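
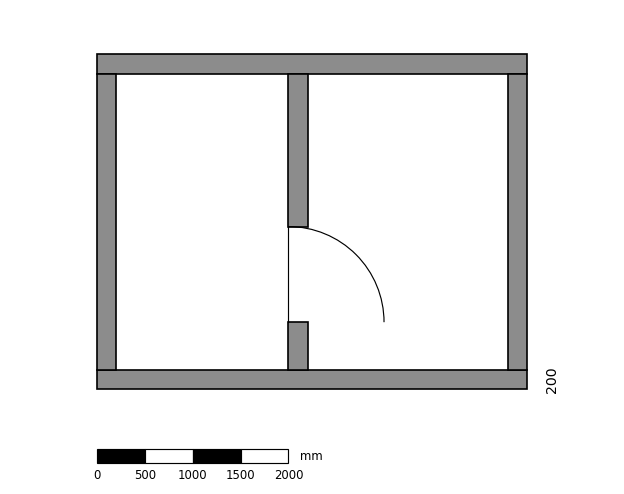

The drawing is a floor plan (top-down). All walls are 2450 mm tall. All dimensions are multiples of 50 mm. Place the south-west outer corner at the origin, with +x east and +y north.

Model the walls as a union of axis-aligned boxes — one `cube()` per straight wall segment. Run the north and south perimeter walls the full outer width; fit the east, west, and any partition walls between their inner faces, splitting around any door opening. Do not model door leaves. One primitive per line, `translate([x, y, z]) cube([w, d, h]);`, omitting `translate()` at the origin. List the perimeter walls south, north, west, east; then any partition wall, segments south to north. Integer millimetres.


cube([4500, 200, 2450]);
translate([0, 3300, 0]) cube([4500, 200, 2450]);
translate([0, 200, 0]) cube([200, 3100, 2450]);
translate([4300, 200, 0]) cube([200, 3100, 2450]);
translate([2000, 200, 0]) cube([200, 500, 2450]);
translate([2000, 1700, 0]) cube([200, 1600, 2450]);


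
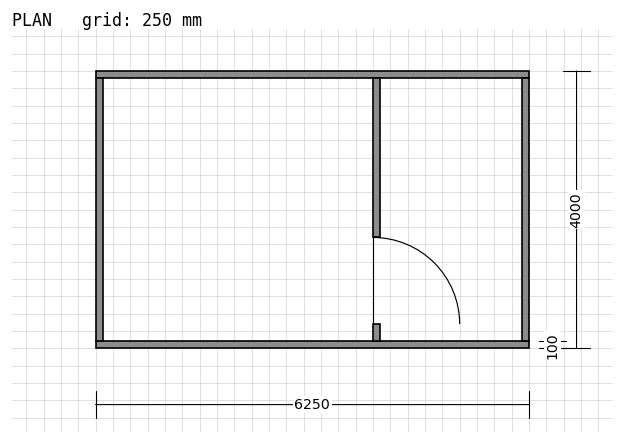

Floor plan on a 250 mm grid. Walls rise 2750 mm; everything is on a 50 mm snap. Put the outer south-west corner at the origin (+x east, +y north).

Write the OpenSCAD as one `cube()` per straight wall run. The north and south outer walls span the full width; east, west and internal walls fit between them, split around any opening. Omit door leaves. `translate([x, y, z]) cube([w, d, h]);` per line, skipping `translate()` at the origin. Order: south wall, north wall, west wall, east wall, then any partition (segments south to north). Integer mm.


cube([6250, 100, 2750]);
translate([0, 3900, 0]) cube([6250, 100, 2750]);
translate([0, 100, 0]) cube([100, 3800, 2750]);
translate([6150, 100, 0]) cube([100, 3800, 2750]);
translate([4000, 100, 0]) cube([100, 250, 2750]);
translate([4000, 1600, 0]) cube([100, 2300, 2750]);


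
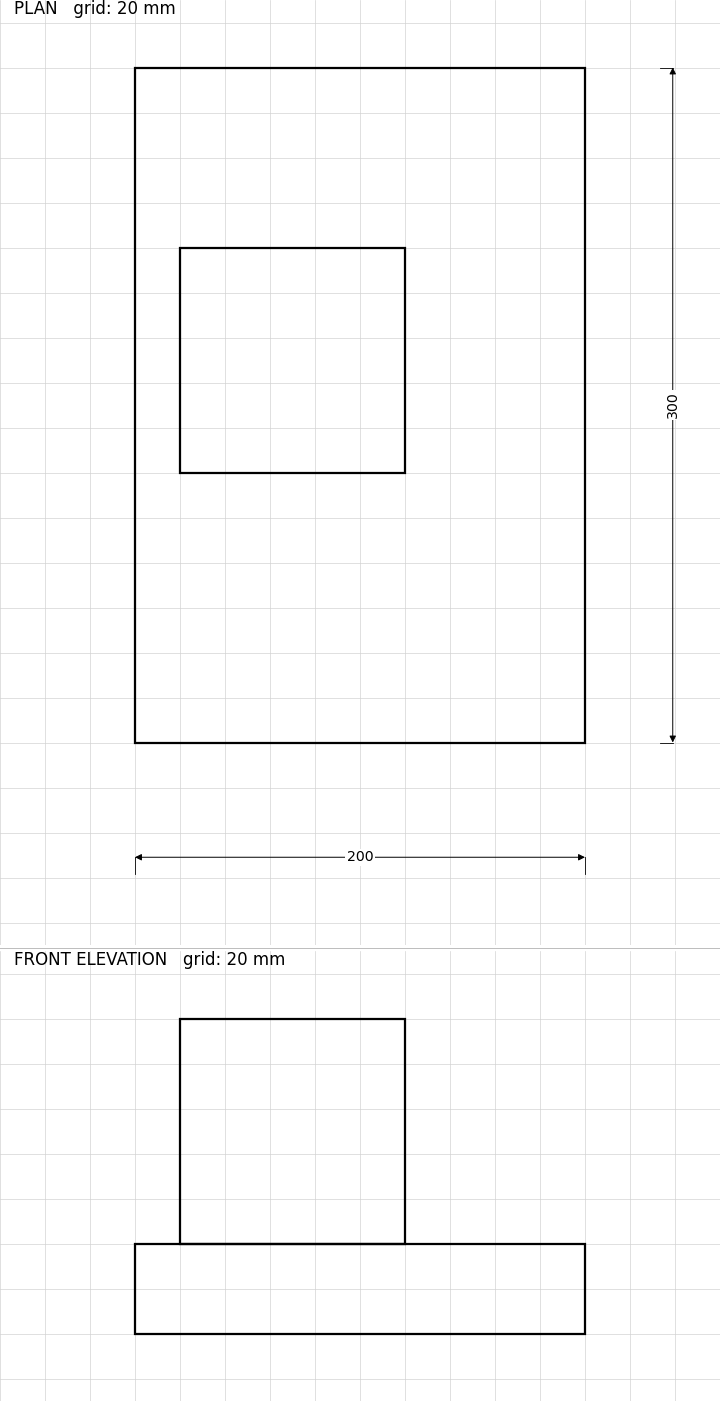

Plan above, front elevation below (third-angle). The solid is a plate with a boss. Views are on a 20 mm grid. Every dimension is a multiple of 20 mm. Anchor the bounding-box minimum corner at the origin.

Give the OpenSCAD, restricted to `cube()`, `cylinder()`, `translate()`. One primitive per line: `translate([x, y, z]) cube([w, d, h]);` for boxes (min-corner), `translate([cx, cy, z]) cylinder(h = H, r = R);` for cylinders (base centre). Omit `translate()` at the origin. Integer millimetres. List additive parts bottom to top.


cube([200, 300, 40]);
translate([20, 120, 40]) cube([100, 100, 100]);


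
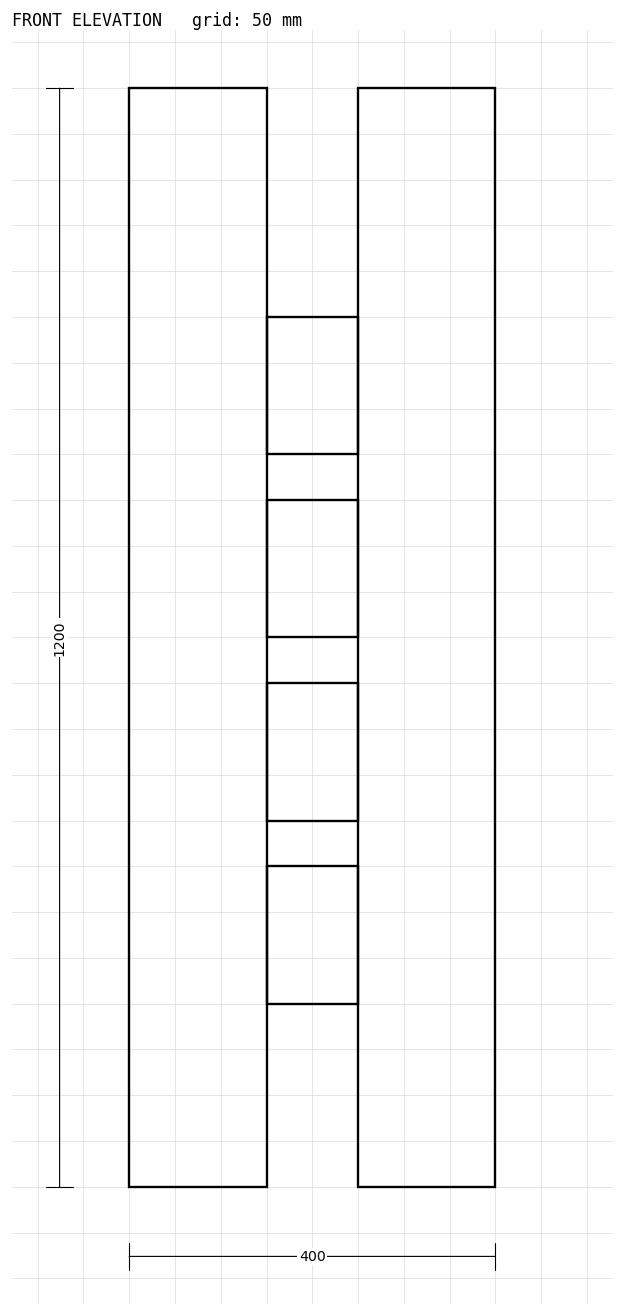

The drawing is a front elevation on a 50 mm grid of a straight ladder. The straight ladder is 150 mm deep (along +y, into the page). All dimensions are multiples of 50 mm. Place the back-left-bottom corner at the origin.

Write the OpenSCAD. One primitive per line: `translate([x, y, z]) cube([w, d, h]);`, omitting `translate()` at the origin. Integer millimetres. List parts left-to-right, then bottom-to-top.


cube([150, 150, 1200]);
translate([150, 0, 200]) cube([100, 150, 150]);
translate([150, 0, 400]) cube([100, 150, 150]);
translate([150, 0, 600]) cube([100, 150, 150]);
translate([150, 0, 800]) cube([100, 150, 150]);
translate([250, 0, 0]) cube([150, 150, 1200]);


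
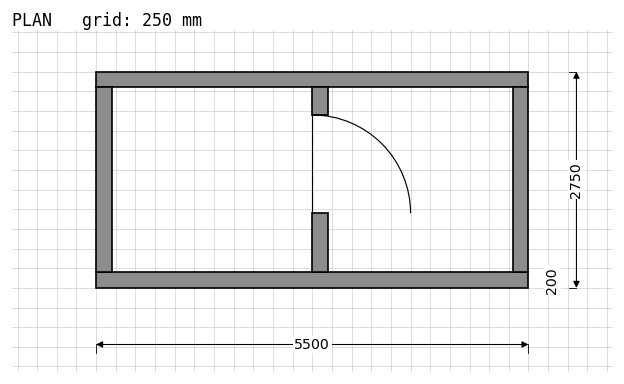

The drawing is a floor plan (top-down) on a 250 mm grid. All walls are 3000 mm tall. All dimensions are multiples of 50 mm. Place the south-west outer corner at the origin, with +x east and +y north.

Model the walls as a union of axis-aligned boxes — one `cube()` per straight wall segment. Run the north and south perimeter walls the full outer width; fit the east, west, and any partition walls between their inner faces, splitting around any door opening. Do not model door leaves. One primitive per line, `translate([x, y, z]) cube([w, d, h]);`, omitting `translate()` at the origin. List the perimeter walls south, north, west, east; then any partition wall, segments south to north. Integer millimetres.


cube([5500, 200, 3000]);
translate([0, 2550, 0]) cube([5500, 200, 3000]);
translate([0, 200, 0]) cube([200, 2350, 3000]);
translate([5300, 200, 0]) cube([200, 2350, 3000]);
translate([2750, 200, 0]) cube([200, 750, 3000]);
translate([2750, 2200, 0]) cube([200, 350, 3000]);


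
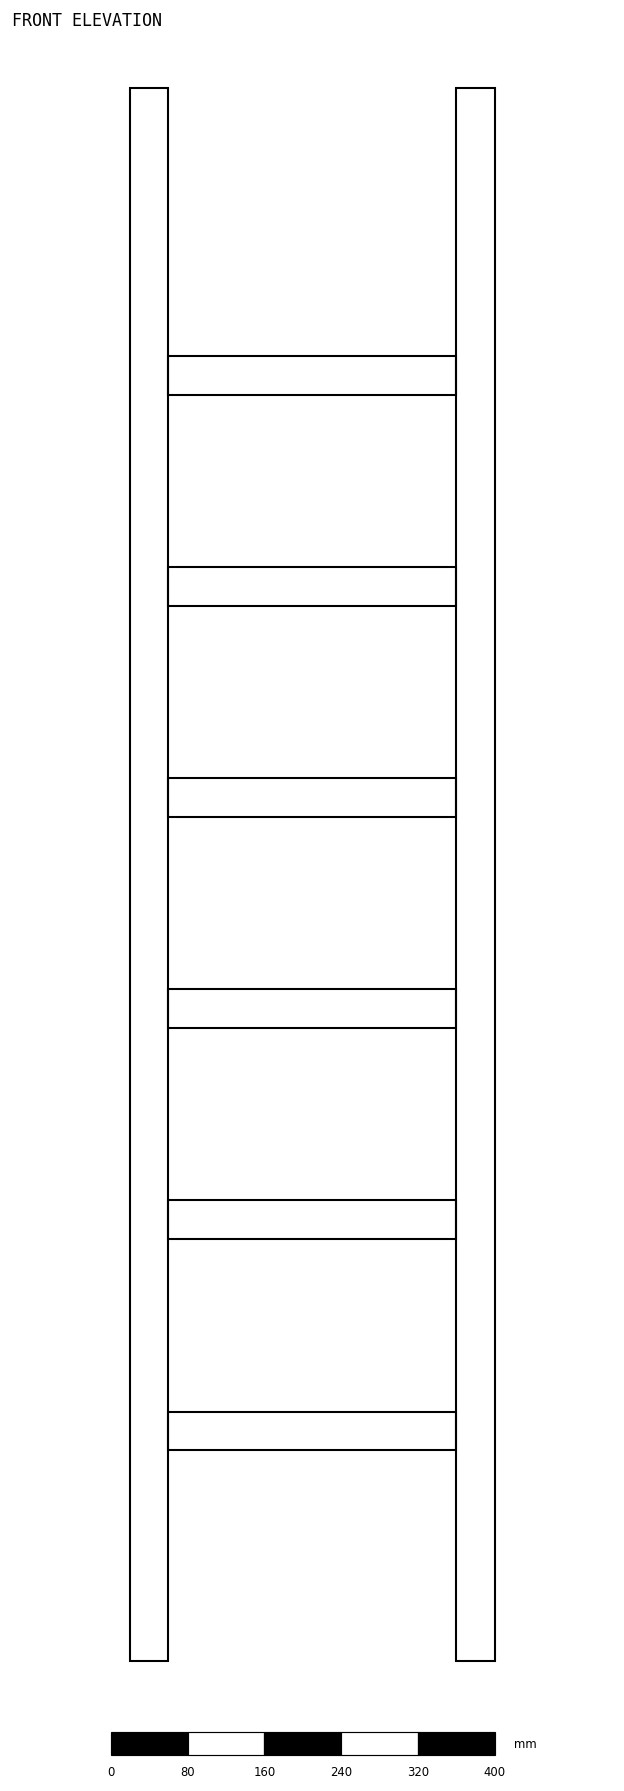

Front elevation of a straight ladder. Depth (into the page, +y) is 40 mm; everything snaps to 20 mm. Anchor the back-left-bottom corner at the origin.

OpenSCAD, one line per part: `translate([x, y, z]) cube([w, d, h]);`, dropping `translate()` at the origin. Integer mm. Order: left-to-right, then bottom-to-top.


cube([40, 40, 1640]);
translate([40, 0, 220]) cube([300, 40, 40]);
translate([40, 0, 440]) cube([300, 40, 40]);
translate([40, 0, 660]) cube([300, 40, 40]);
translate([40, 0, 880]) cube([300, 40, 40]);
translate([40, 0, 1100]) cube([300, 40, 40]);
translate([40, 0, 1320]) cube([300, 40, 40]);
translate([340, 0, 0]) cube([40, 40, 1640]);


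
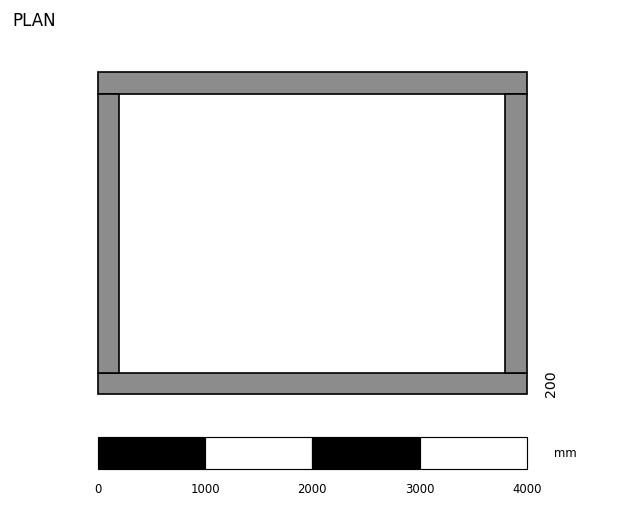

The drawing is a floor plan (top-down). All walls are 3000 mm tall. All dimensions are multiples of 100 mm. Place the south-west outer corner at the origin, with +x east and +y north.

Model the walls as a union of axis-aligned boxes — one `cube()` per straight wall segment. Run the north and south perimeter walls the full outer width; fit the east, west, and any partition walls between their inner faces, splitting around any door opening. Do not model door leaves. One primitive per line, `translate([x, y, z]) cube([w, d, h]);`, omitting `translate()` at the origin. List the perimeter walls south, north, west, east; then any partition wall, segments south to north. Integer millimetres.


cube([4000, 200, 3000]);
translate([0, 2800, 0]) cube([4000, 200, 3000]);
translate([0, 200, 0]) cube([200, 2600, 3000]);
translate([3800, 200, 0]) cube([200, 2600, 3000]);


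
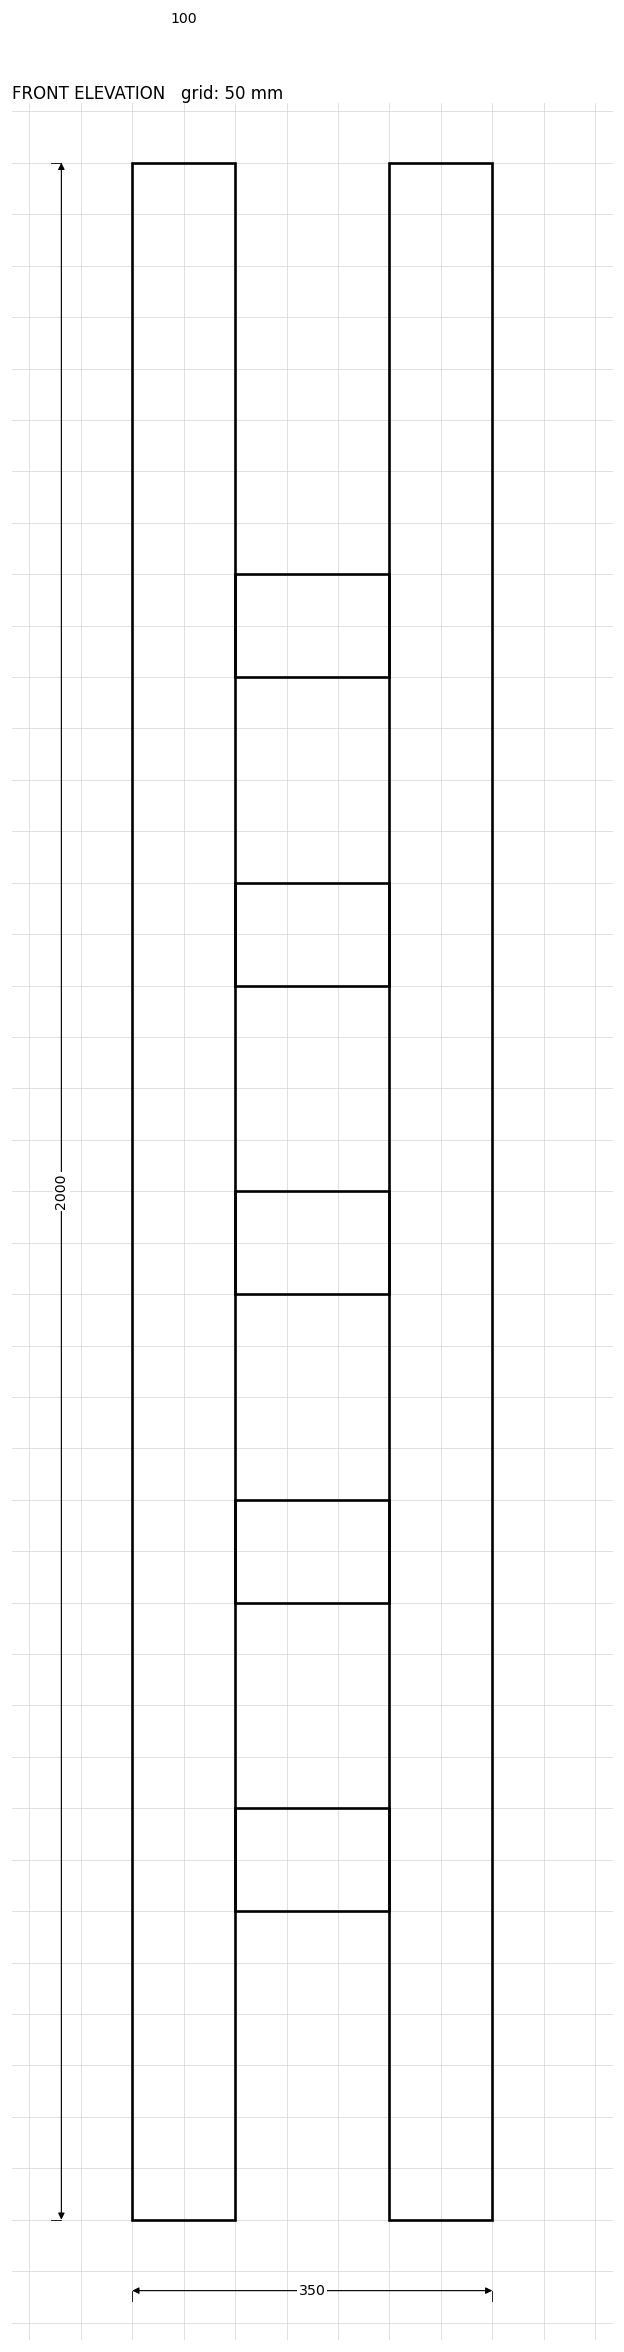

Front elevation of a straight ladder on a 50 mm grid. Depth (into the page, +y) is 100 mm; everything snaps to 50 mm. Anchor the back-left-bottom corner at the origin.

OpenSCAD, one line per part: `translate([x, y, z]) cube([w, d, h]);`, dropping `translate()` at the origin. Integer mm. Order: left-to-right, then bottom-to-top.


cube([100, 100, 2000]);
translate([100, 0, 300]) cube([150, 100, 100]);
translate([100, 0, 600]) cube([150, 100, 100]);
translate([100, 0, 900]) cube([150, 100, 100]);
translate([100, 0, 1200]) cube([150, 100, 100]);
translate([100, 0, 1500]) cube([150, 100, 100]);
translate([250, 0, 0]) cube([100, 100, 2000]);


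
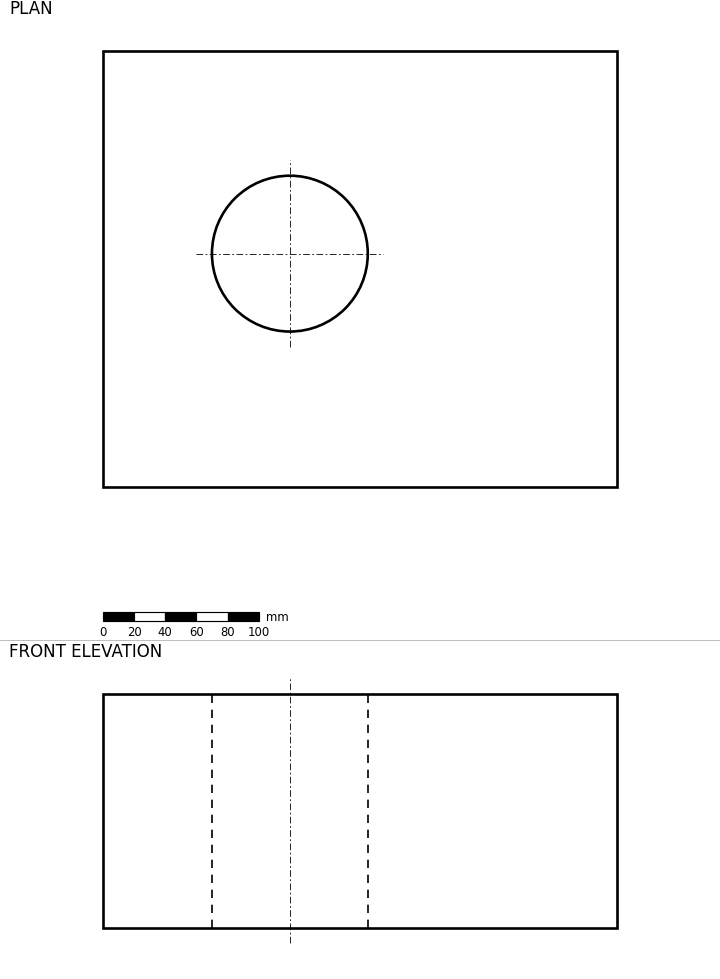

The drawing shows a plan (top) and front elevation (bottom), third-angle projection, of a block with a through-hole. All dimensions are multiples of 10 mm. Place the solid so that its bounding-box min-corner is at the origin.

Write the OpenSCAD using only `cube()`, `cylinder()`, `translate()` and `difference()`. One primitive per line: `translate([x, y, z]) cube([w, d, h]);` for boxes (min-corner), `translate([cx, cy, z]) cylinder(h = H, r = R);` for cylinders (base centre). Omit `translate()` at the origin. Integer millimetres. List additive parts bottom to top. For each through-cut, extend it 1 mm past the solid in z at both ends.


difference() {
  cube([330, 280, 150]);
  translate([120, 150, -1]) cylinder(h = 152, r = 50);
}


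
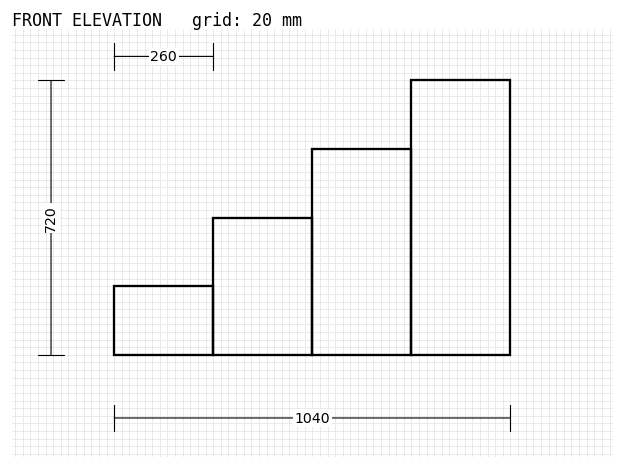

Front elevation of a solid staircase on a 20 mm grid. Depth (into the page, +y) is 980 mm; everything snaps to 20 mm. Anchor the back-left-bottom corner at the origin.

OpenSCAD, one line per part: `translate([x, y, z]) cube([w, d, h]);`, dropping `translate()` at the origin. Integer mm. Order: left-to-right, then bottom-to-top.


cube([260, 980, 180]);
translate([260, 0, 0]) cube([260, 980, 360]);
translate([520, 0, 0]) cube([260, 980, 540]);
translate([780, 0, 0]) cube([260, 980, 720]);


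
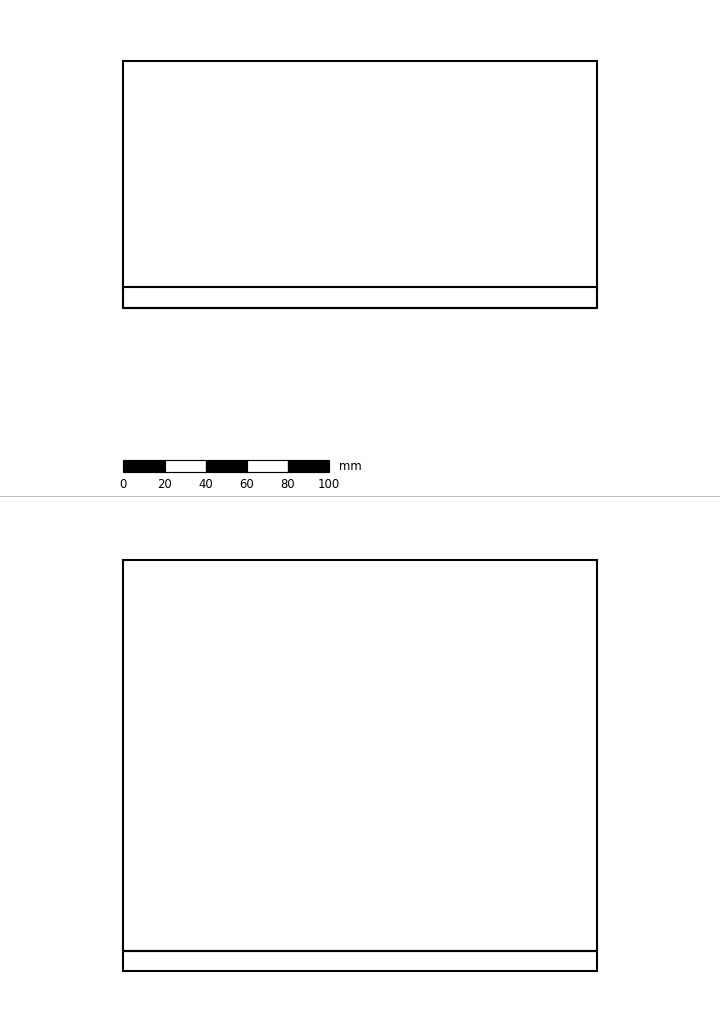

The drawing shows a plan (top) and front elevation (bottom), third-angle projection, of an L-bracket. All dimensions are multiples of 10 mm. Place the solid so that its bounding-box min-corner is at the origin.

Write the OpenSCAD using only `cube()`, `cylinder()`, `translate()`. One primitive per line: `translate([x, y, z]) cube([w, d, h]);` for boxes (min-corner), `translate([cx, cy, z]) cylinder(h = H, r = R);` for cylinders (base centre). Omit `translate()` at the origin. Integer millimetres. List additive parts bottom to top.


cube([230, 120, 10]);
translate([0, 0, 10]) cube([230, 10, 190]);


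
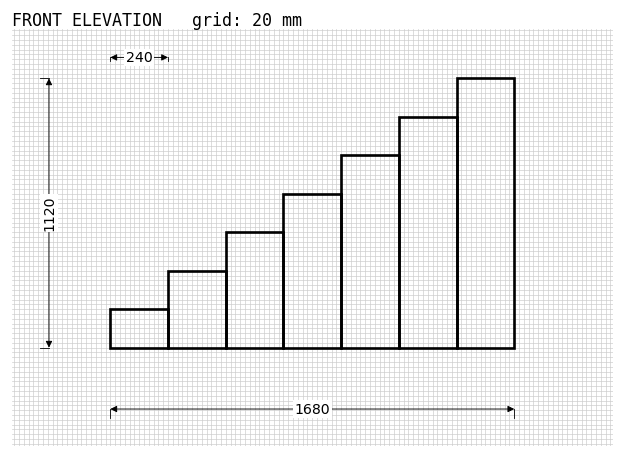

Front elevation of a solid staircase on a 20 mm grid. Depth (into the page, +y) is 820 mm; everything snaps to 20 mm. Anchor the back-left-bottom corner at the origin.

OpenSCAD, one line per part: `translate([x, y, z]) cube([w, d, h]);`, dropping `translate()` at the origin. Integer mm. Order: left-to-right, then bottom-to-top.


cube([240, 820, 160]);
translate([240, 0, 0]) cube([240, 820, 320]);
translate([480, 0, 0]) cube([240, 820, 480]);
translate([720, 0, 0]) cube([240, 820, 640]);
translate([960, 0, 0]) cube([240, 820, 800]);
translate([1200, 0, 0]) cube([240, 820, 960]);
translate([1440, 0, 0]) cube([240, 820, 1120]);


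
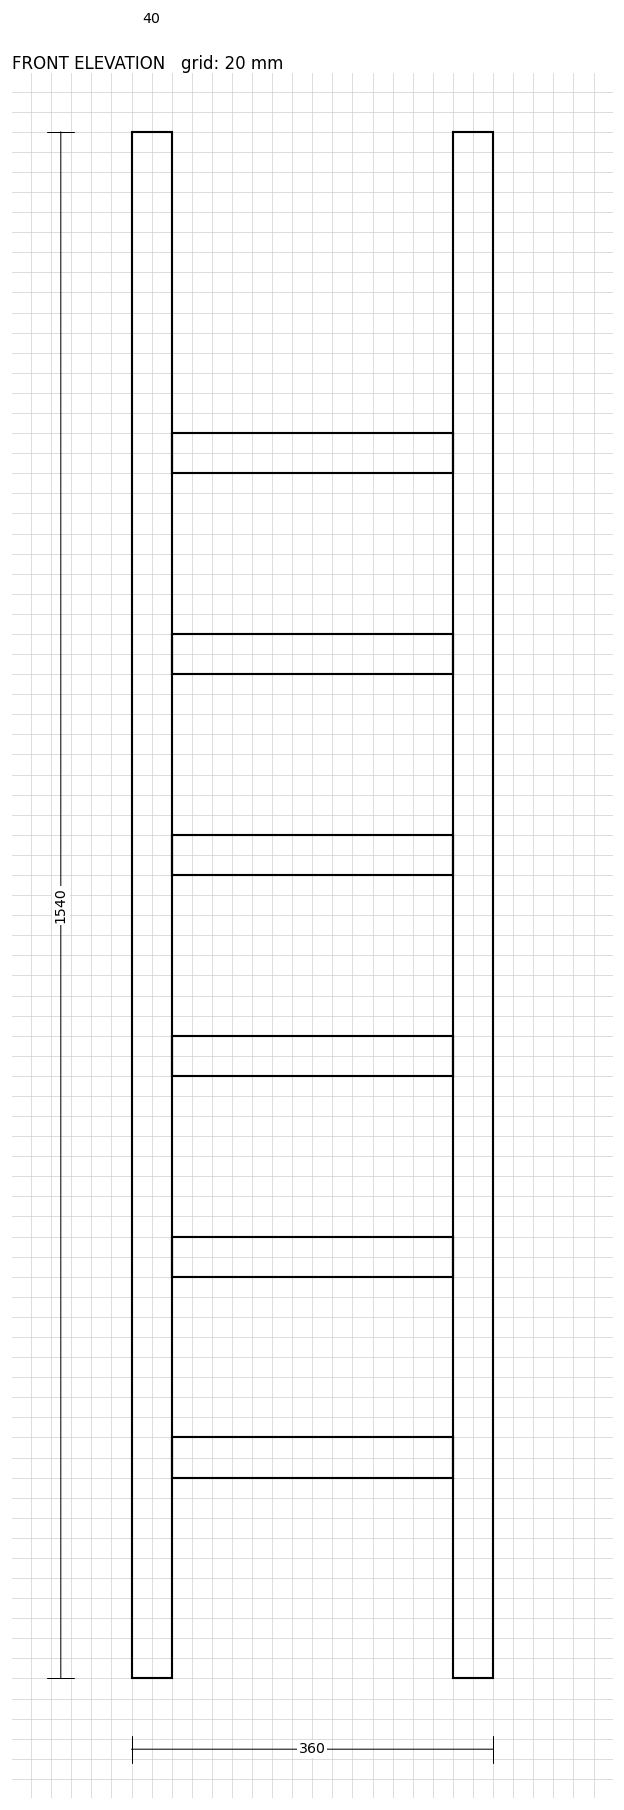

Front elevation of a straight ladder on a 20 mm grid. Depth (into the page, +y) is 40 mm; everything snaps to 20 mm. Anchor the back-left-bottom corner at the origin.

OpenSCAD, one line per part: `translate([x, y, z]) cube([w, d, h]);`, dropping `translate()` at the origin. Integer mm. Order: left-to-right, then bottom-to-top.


cube([40, 40, 1540]);
translate([40, 0, 200]) cube([280, 40, 40]);
translate([40, 0, 400]) cube([280, 40, 40]);
translate([40, 0, 600]) cube([280, 40, 40]);
translate([40, 0, 800]) cube([280, 40, 40]);
translate([40, 0, 1000]) cube([280, 40, 40]);
translate([40, 0, 1200]) cube([280, 40, 40]);
translate([320, 0, 0]) cube([40, 40, 1540]);


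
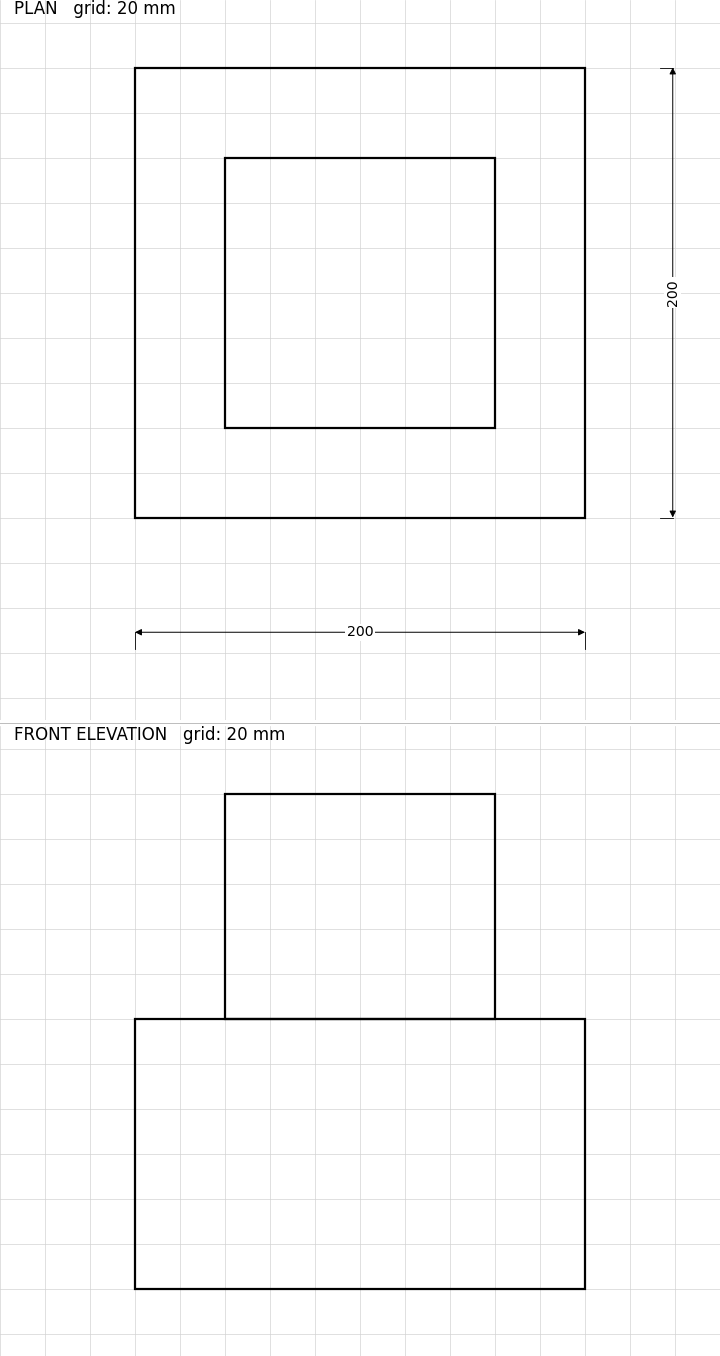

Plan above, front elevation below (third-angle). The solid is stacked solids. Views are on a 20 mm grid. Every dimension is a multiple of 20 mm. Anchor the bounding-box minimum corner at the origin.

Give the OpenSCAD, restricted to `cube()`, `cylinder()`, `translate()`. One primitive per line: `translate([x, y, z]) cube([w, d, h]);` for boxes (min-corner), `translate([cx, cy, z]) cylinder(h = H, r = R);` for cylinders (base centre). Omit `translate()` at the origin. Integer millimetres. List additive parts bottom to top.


cube([200, 200, 120]);
translate([40, 40, 120]) cube([120, 120, 100]);


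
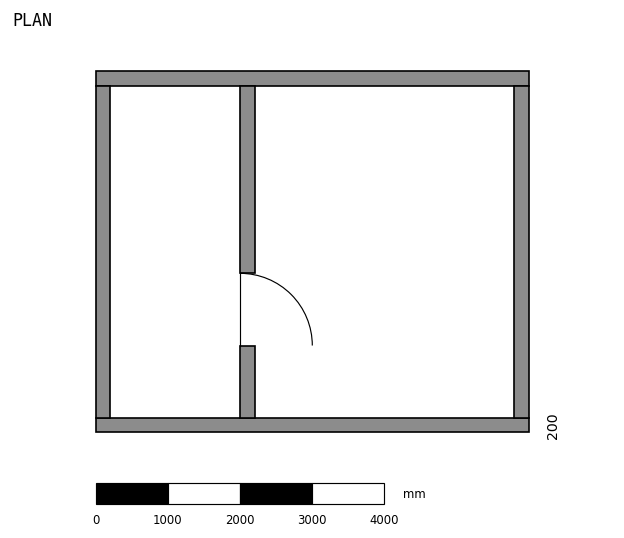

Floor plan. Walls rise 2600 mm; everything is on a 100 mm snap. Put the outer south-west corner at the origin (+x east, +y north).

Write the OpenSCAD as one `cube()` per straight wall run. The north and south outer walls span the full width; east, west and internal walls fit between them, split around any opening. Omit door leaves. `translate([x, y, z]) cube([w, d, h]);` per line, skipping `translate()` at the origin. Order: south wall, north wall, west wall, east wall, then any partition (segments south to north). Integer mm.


cube([6000, 200, 2600]);
translate([0, 4800, 0]) cube([6000, 200, 2600]);
translate([0, 200, 0]) cube([200, 4600, 2600]);
translate([5800, 200, 0]) cube([200, 4600, 2600]);
translate([2000, 200, 0]) cube([200, 1000, 2600]);
translate([2000, 2200, 0]) cube([200, 2600, 2600]);


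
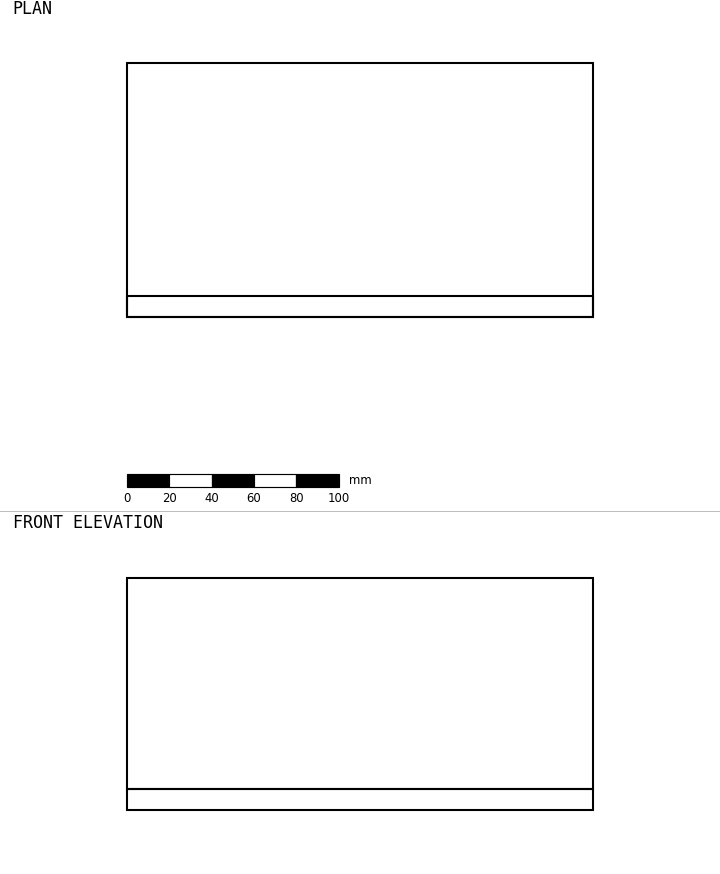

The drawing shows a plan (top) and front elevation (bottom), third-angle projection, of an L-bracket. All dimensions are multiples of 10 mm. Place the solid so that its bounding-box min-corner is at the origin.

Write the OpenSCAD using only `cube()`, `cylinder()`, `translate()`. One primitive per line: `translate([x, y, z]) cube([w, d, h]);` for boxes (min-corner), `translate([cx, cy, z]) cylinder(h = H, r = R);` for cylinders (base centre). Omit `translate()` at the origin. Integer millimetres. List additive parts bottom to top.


cube([220, 120, 10]);
translate([0, 0, 10]) cube([220, 10, 100]);


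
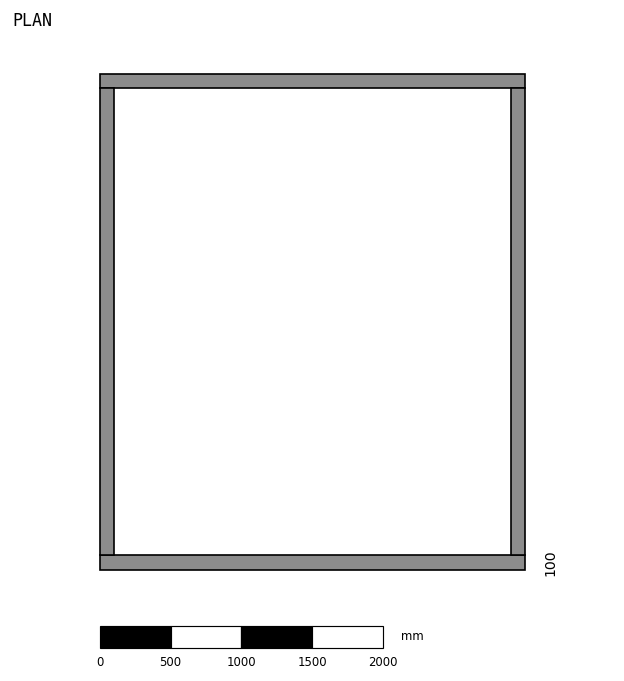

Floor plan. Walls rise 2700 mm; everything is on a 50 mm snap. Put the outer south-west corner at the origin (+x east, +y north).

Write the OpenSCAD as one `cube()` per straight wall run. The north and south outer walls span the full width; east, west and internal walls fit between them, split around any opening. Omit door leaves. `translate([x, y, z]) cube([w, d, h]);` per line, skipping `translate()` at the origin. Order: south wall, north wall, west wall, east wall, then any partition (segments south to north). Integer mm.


cube([3000, 100, 2700]);
translate([0, 3400, 0]) cube([3000, 100, 2700]);
translate([0, 100, 0]) cube([100, 3300, 2700]);
translate([2900, 100, 0]) cube([100, 3300, 2700]);


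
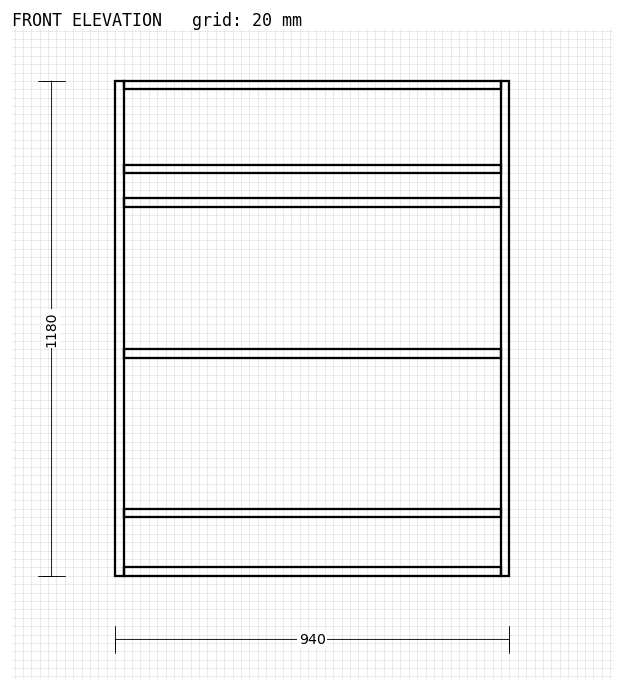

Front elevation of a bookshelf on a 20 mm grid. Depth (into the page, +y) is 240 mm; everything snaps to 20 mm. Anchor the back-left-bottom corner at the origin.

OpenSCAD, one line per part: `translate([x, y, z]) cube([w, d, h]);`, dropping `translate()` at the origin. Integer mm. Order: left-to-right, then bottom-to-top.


cube([20, 240, 1180]);
translate([20, 0, 0]) cube([900, 240, 20]);
translate([20, 0, 140]) cube([900, 240, 20]);
translate([20, 0, 520]) cube([900, 240, 20]);
translate([20, 0, 880]) cube([900, 240, 20]);
translate([20, 0, 960]) cube([900, 240, 20]);
translate([20, 0, 1160]) cube([900, 240, 20]);
translate([920, 0, 0]) cube([20, 240, 1180]);


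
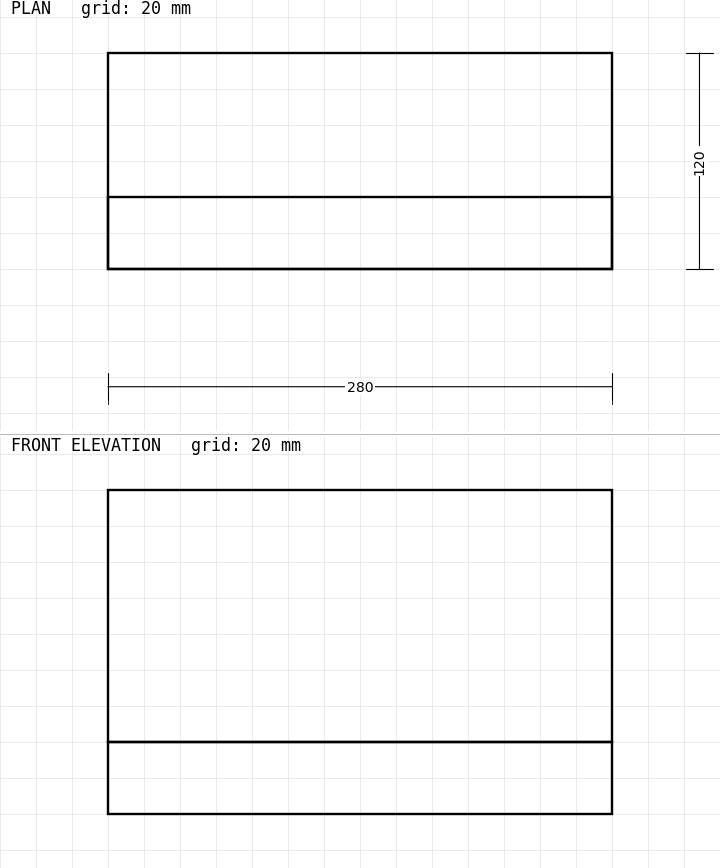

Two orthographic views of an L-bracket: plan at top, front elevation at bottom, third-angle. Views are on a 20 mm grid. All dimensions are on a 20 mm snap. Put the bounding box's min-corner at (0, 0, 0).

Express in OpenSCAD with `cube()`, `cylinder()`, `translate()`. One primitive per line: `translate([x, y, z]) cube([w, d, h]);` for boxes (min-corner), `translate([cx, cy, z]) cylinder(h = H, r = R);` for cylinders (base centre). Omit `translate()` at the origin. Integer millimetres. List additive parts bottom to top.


cube([280, 120, 40]);
translate([0, 0, 40]) cube([280, 40, 140]);


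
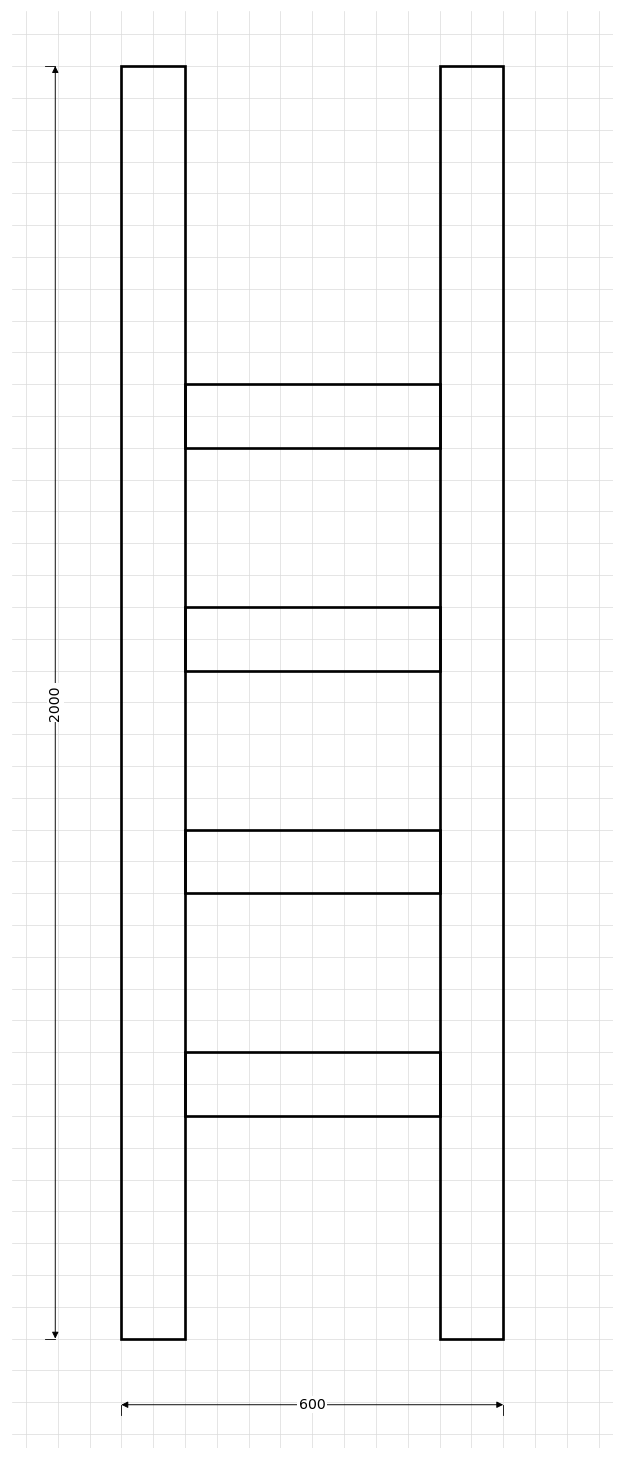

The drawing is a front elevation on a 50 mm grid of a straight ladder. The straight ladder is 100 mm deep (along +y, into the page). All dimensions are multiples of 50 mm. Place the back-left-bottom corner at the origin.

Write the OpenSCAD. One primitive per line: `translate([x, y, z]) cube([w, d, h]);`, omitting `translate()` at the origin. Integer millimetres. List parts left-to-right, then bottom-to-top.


cube([100, 100, 2000]);
translate([100, 0, 350]) cube([400, 100, 100]);
translate([100, 0, 700]) cube([400, 100, 100]);
translate([100, 0, 1050]) cube([400, 100, 100]);
translate([100, 0, 1400]) cube([400, 100, 100]);
translate([500, 0, 0]) cube([100, 100, 2000]);


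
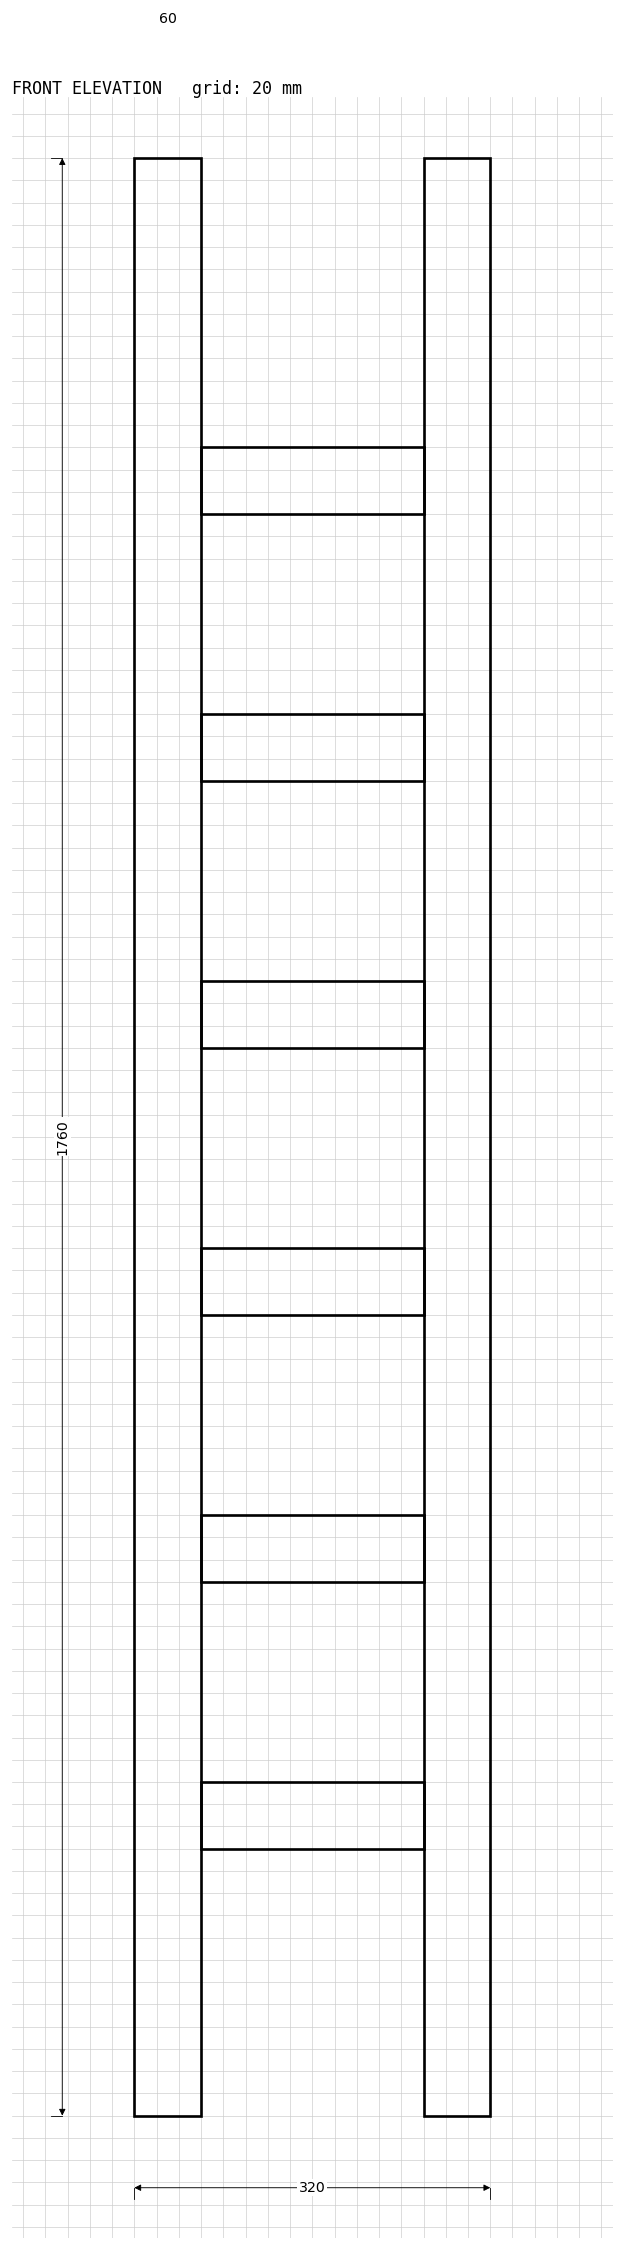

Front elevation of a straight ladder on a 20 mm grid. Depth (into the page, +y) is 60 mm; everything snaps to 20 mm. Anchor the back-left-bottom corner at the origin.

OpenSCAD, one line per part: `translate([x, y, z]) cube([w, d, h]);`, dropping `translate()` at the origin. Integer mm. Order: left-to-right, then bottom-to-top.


cube([60, 60, 1760]);
translate([60, 0, 240]) cube([200, 60, 60]);
translate([60, 0, 480]) cube([200, 60, 60]);
translate([60, 0, 720]) cube([200, 60, 60]);
translate([60, 0, 960]) cube([200, 60, 60]);
translate([60, 0, 1200]) cube([200, 60, 60]);
translate([60, 0, 1440]) cube([200, 60, 60]);
translate([260, 0, 0]) cube([60, 60, 1760]);


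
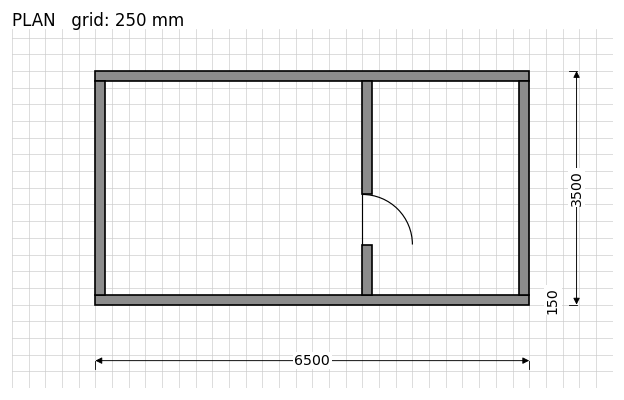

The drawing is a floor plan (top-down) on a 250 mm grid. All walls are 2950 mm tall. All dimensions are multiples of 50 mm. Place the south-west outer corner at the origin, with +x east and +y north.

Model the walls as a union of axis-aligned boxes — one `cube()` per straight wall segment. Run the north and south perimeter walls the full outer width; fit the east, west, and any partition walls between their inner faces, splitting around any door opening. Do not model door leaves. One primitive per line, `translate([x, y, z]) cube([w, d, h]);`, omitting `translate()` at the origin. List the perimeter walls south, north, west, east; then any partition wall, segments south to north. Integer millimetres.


cube([6500, 150, 2950]);
translate([0, 3350, 0]) cube([6500, 150, 2950]);
translate([0, 150, 0]) cube([150, 3200, 2950]);
translate([6350, 150, 0]) cube([150, 3200, 2950]);
translate([4000, 150, 0]) cube([150, 750, 2950]);
translate([4000, 1650, 0]) cube([150, 1700, 2950]);


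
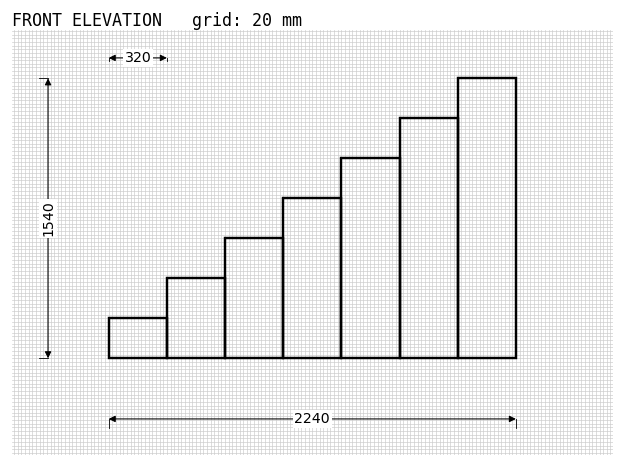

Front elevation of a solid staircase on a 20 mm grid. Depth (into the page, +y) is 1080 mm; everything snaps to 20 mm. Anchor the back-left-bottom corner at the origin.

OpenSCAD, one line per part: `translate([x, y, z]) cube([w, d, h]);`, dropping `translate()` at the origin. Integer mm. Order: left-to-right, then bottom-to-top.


cube([320, 1080, 220]);
translate([320, 0, 0]) cube([320, 1080, 440]);
translate([640, 0, 0]) cube([320, 1080, 660]);
translate([960, 0, 0]) cube([320, 1080, 880]);
translate([1280, 0, 0]) cube([320, 1080, 1100]);
translate([1600, 0, 0]) cube([320, 1080, 1320]);
translate([1920, 0, 0]) cube([320, 1080, 1540]);


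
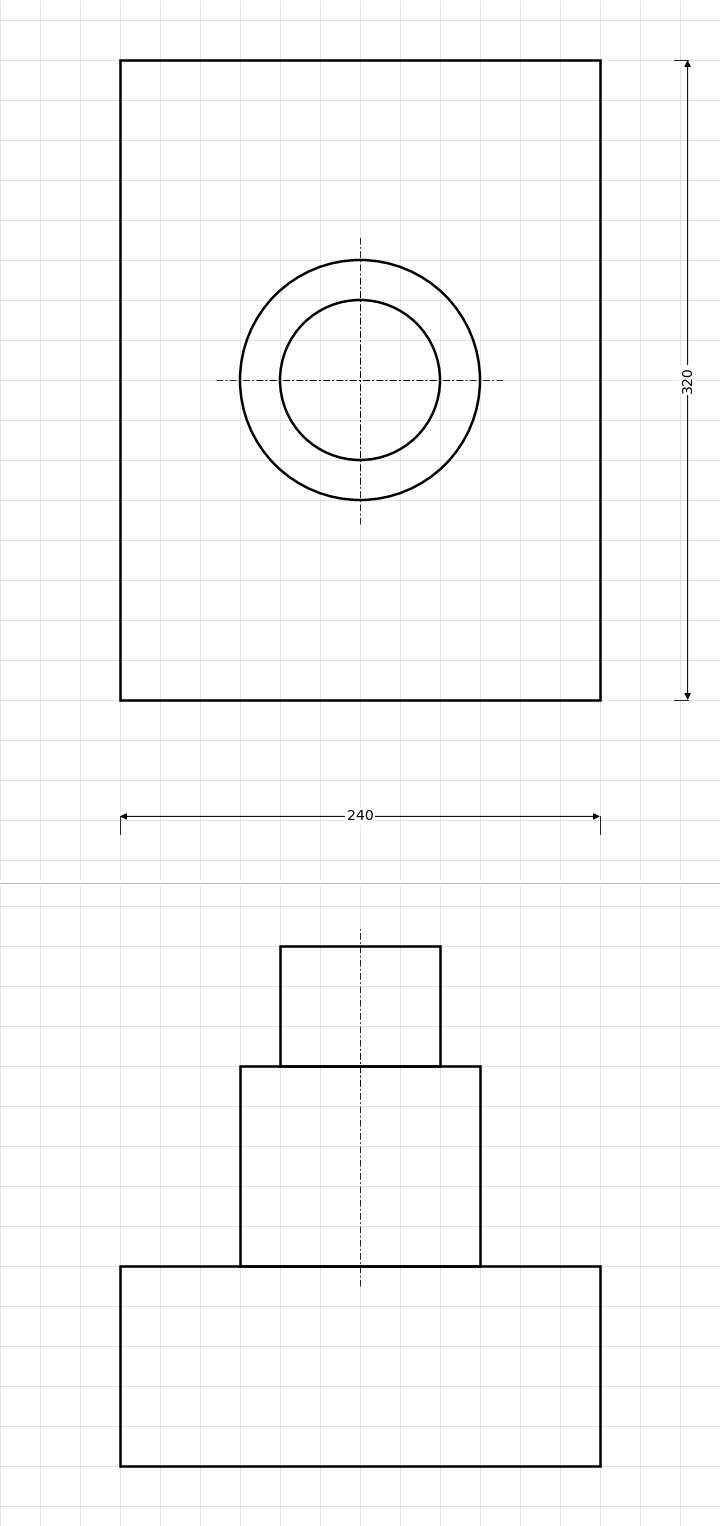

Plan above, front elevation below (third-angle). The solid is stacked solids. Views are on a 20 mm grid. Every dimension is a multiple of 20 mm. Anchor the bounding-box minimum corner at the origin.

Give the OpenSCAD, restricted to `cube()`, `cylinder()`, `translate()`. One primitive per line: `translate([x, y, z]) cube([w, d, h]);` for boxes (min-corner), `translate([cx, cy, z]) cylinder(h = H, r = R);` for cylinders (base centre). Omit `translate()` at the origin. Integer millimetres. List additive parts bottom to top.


cube([240, 320, 100]);
translate([120, 160, 100]) cylinder(h = 100, r = 60);
translate([120, 160, 200]) cylinder(h = 60, r = 40);


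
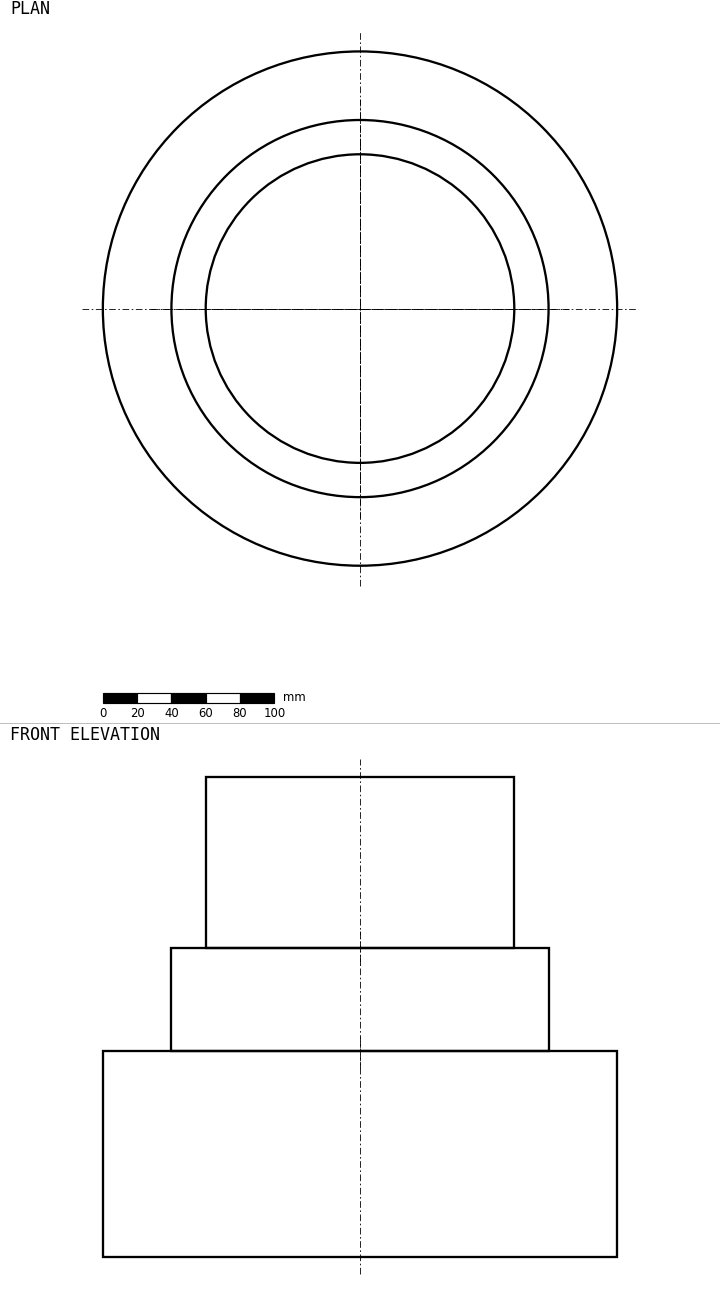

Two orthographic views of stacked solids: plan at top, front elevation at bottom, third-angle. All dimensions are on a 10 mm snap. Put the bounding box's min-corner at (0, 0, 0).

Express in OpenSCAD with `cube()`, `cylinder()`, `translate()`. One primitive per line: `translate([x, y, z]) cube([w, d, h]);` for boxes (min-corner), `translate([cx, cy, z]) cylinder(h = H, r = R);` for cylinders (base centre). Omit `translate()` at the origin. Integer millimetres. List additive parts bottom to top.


translate([150, 150, 0]) cylinder(h = 120, r = 150);
translate([150, 150, 120]) cylinder(h = 60, r = 110);
translate([150, 150, 180]) cylinder(h = 100, r = 90);


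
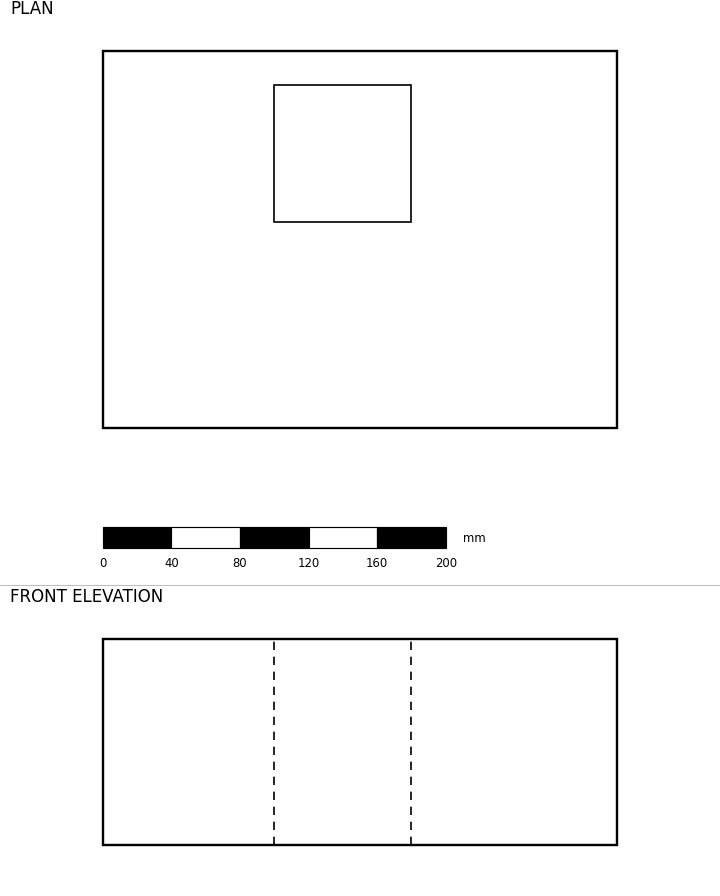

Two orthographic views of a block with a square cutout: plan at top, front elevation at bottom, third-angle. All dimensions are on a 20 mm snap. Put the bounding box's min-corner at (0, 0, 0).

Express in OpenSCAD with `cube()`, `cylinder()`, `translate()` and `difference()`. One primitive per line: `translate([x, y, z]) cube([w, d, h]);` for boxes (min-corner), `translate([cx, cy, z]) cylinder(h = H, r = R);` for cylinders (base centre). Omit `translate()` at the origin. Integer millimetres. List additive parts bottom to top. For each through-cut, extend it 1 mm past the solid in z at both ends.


difference() {
  cube([300, 220, 120]);
  translate([100, 120, -1]) cube([80, 80, 122]);
}


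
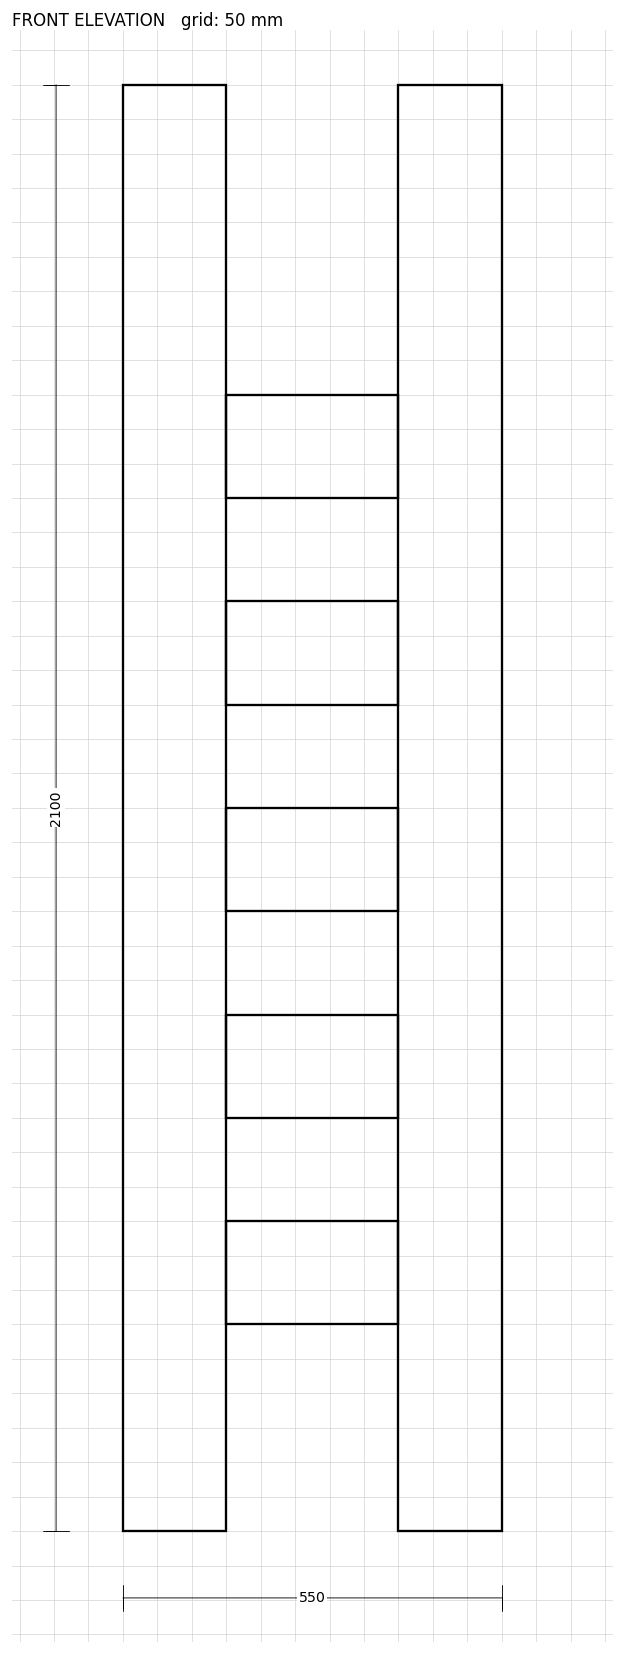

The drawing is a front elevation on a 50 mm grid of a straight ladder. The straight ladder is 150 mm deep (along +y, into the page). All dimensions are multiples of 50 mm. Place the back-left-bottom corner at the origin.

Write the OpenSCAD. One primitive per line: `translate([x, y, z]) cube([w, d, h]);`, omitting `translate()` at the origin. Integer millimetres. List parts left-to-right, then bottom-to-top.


cube([150, 150, 2100]);
translate([150, 0, 300]) cube([250, 150, 150]);
translate([150, 0, 600]) cube([250, 150, 150]);
translate([150, 0, 900]) cube([250, 150, 150]);
translate([150, 0, 1200]) cube([250, 150, 150]);
translate([150, 0, 1500]) cube([250, 150, 150]);
translate([400, 0, 0]) cube([150, 150, 2100]);


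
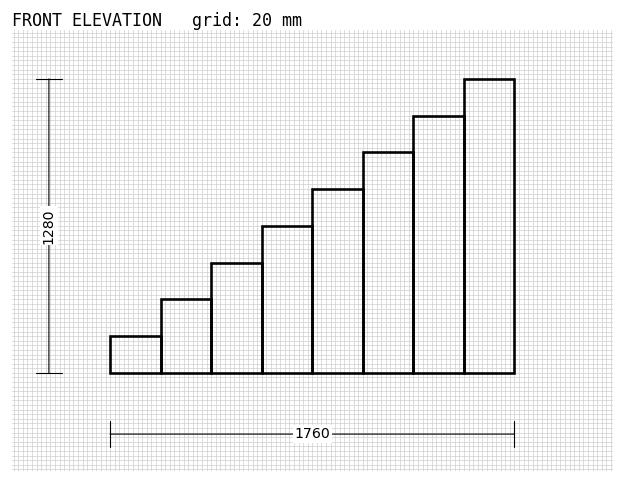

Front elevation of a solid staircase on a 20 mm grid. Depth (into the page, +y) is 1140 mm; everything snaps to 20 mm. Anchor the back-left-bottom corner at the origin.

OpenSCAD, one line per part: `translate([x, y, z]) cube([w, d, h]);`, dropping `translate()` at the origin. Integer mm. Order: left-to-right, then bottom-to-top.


cube([220, 1140, 160]);
translate([220, 0, 0]) cube([220, 1140, 320]);
translate([440, 0, 0]) cube([220, 1140, 480]);
translate([660, 0, 0]) cube([220, 1140, 640]);
translate([880, 0, 0]) cube([220, 1140, 800]);
translate([1100, 0, 0]) cube([220, 1140, 960]);
translate([1320, 0, 0]) cube([220, 1140, 1120]);
translate([1540, 0, 0]) cube([220, 1140, 1280]);


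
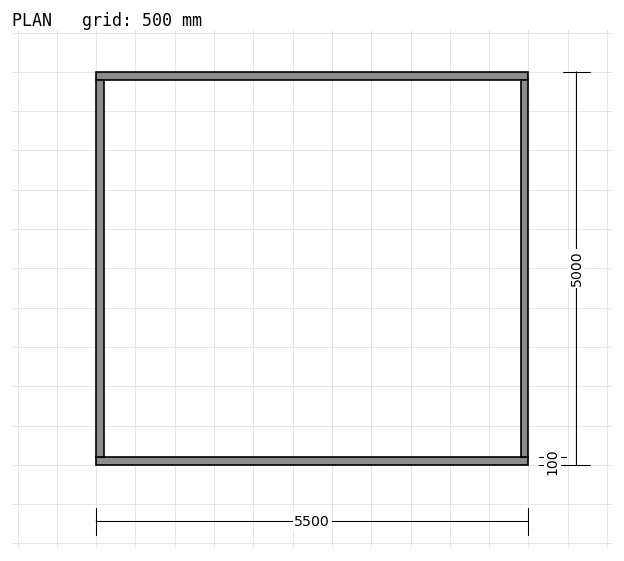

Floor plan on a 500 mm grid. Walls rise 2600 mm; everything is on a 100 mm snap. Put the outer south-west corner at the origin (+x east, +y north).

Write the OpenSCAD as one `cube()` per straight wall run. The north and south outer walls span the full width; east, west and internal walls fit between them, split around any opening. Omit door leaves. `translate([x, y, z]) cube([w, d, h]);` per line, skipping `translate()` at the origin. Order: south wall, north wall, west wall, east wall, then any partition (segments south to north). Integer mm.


cube([5500, 100, 2600]);
translate([0, 4900, 0]) cube([5500, 100, 2600]);
translate([0, 100, 0]) cube([100, 4800, 2600]);
translate([5400, 100, 0]) cube([100, 4800, 2600]);


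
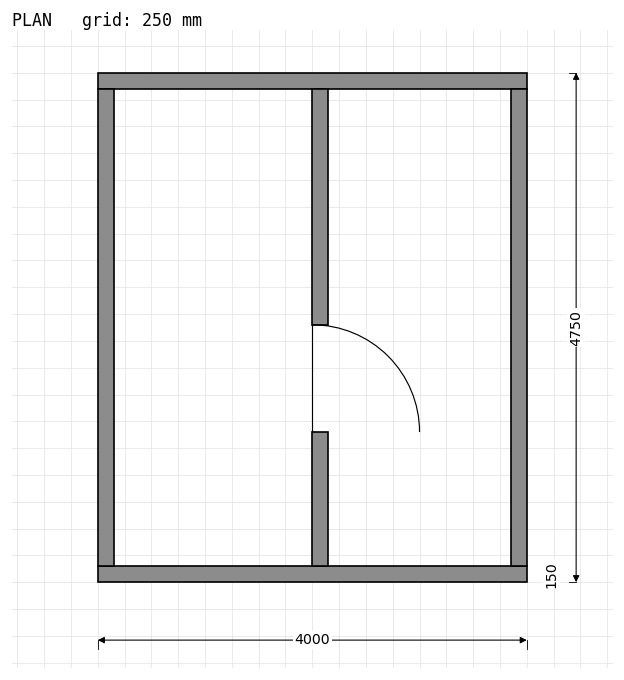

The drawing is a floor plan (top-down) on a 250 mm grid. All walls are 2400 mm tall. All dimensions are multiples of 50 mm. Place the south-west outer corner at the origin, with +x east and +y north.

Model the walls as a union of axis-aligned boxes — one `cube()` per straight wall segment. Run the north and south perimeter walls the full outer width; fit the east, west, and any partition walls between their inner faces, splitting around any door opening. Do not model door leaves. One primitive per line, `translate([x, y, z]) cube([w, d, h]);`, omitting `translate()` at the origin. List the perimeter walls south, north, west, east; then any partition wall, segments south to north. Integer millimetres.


cube([4000, 150, 2400]);
translate([0, 4600, 0]) cube([4000, 150, 2400]);
translate([0, 150, 0]) cube([150, 4450, 2400]);
translate([3850, 150, 0]) cube([150, 4450, 2400]);
translate([2000, 150, 0]) cube([150, 1250, 2400]);
translate([2000, 2400, 0]) cube([150, 2200, 2400]);


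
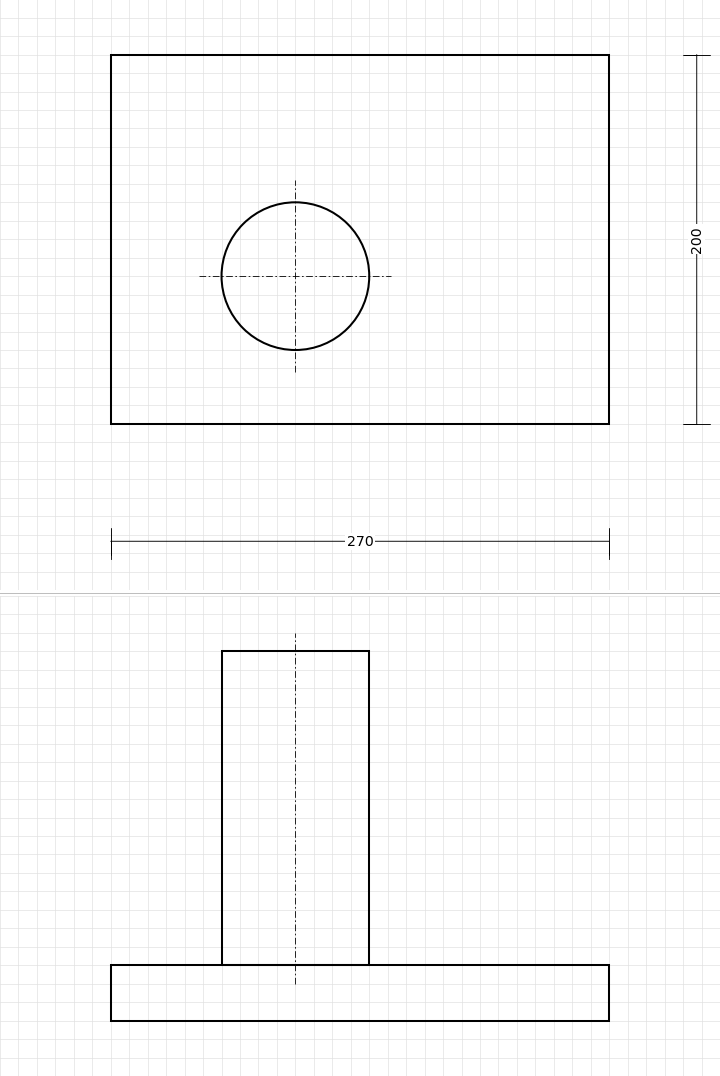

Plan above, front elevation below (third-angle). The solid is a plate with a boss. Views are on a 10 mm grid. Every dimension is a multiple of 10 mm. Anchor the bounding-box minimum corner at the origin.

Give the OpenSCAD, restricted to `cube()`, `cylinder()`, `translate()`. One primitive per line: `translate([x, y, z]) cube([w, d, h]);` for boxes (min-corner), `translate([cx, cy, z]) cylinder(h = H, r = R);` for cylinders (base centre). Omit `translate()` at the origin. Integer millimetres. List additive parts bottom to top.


cube([270, 200, 30]);
translate([100, 80, 30]) cylinder(h = 170, r = 40);


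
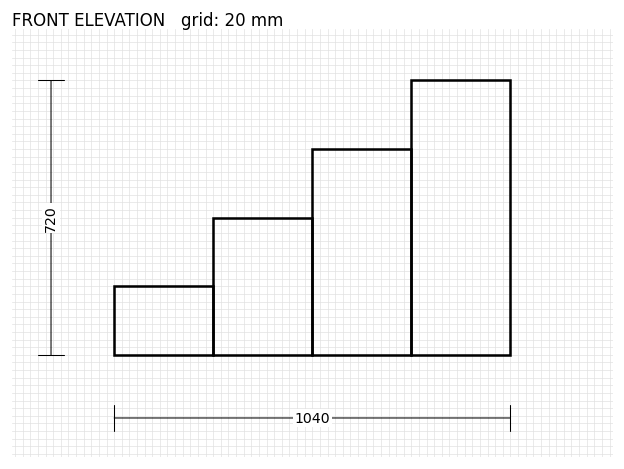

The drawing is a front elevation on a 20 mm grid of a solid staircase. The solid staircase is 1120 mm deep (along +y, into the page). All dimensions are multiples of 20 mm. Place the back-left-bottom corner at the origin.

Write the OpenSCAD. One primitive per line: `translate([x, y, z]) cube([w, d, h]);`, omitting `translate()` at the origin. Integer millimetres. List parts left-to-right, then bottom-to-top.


cube([260, 1120, 180]);
translate([260, 0, 0]) cube([260, 1120, 360]);
translate([520, 0, 0]) cube([260, 1120, 540]);
translate([780, 0, 0]) cube([260, 1120, 720]);


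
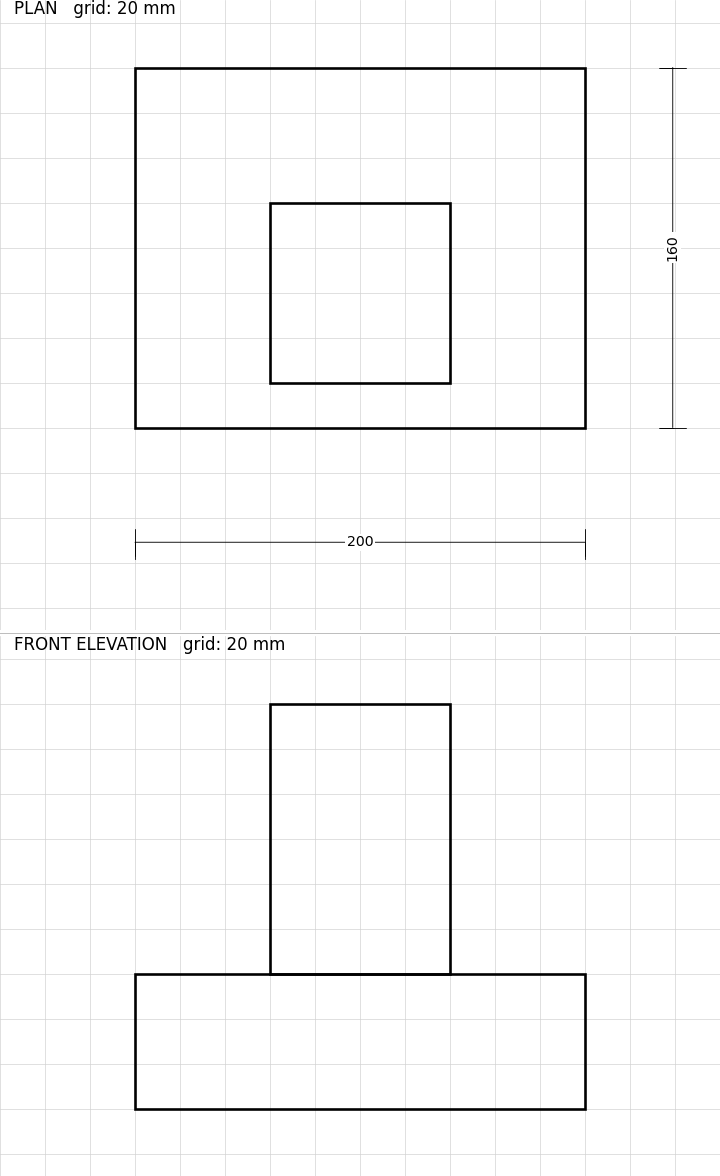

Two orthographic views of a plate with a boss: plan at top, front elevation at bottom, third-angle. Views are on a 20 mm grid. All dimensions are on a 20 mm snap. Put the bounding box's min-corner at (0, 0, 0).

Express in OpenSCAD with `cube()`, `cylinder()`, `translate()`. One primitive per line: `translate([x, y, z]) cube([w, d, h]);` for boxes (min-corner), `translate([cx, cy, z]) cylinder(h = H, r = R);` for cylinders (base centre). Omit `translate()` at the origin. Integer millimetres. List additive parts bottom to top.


cube([200, 160, 60]);
translate([60, 20, 60]) cube([80, 80, 120]);


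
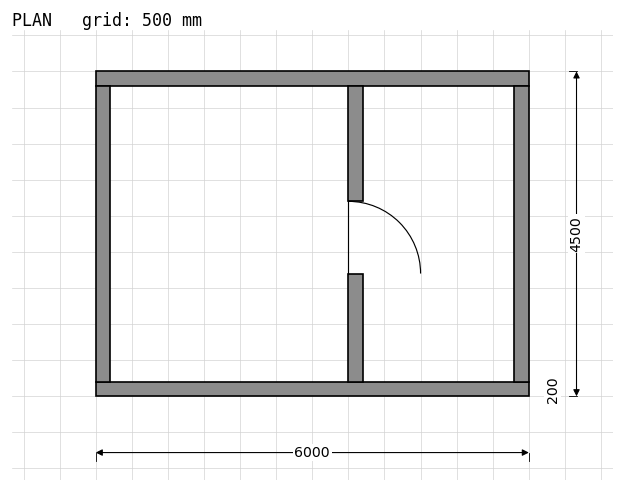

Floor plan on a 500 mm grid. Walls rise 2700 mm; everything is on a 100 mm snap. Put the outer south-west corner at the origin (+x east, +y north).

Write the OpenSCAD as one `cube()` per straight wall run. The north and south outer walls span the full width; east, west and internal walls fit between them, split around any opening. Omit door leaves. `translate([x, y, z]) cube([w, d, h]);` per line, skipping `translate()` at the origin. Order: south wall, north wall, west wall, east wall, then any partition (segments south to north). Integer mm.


cube([6000, 200, 2700]);
translate([0, 4300, 0]) cube([6000, 200, 2700]);
translate([0, 200, 0]) cube([200, 4100, 2700]);
translate([5800, 200, 0]) cube([200, 4100, 2700]);
translate([3500, 200, 0]) cube([200, 1500, 2700]);
translate([3500, 2700, 0]) cube([200, 1600, 2700]);
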